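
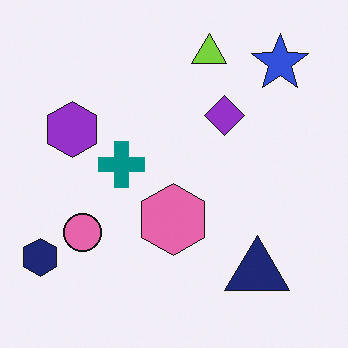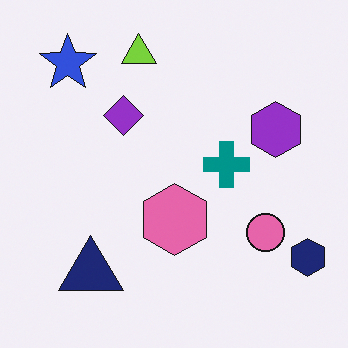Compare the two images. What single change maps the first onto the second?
The image was flipped horizontally (left ↔ right).

The navy hexagon is in the bottom-left of the first image and the bottom-right of the second — shapes on opposite sides of the vertical midline have swapped in a mirror flip.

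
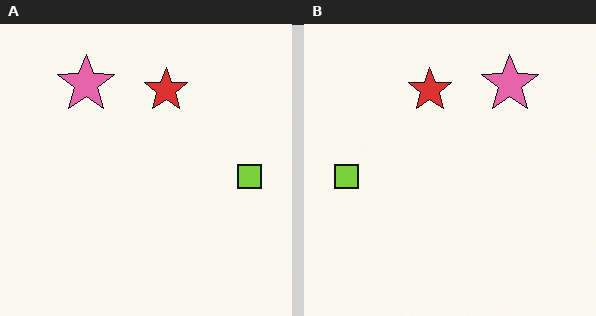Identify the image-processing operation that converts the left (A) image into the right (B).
It was flipped horizontally (left ↔ right).

The lime square is in the right of the left (A) image and the left of the right (B) — shapes on opposite sides of the vertical midline have swapped in a mirror flip.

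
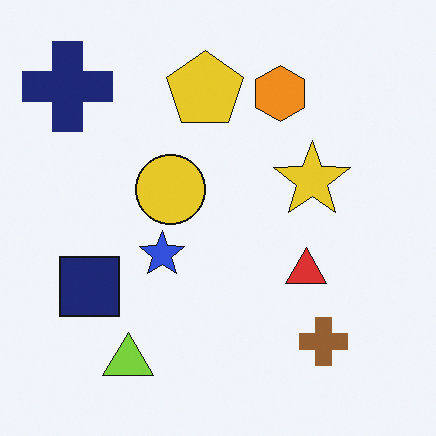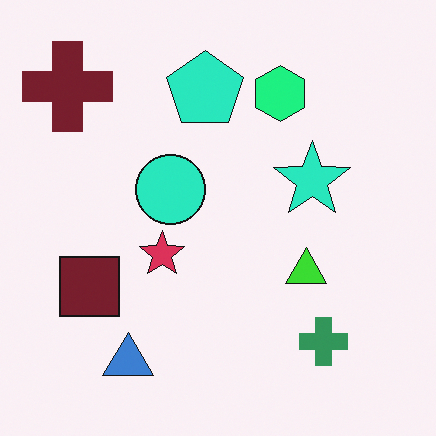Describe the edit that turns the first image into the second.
It was hue-shifted noticeably.

Every shape's color has rotated by the same amount around the hue wheel — a uniform hue shift.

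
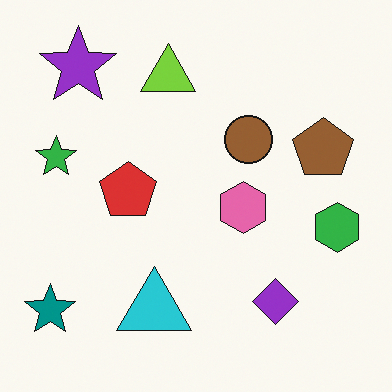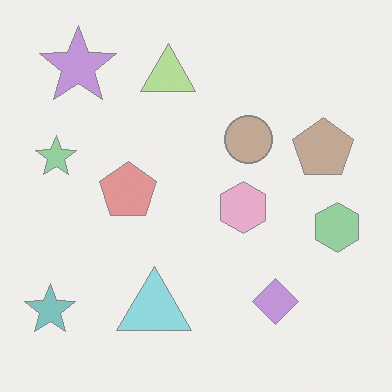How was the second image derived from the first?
The image was washed out (contrast reduced).

Tones are pushed toward mid-grey across the whole image — a global contrast change.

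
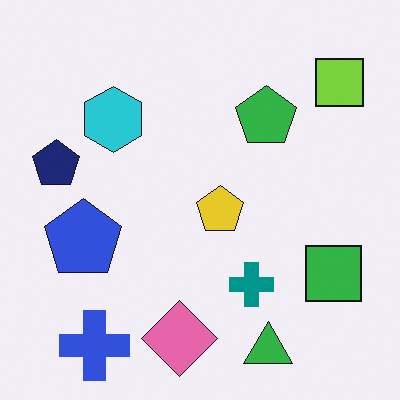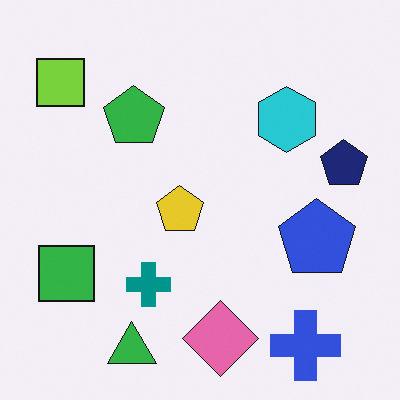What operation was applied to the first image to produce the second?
The image was flipped horizontally (left ↔ right).

The navy pentagon is in the left of the first image and the right of the second — shapes on opposite sides of the vertical midline have swapped in a mirror flip.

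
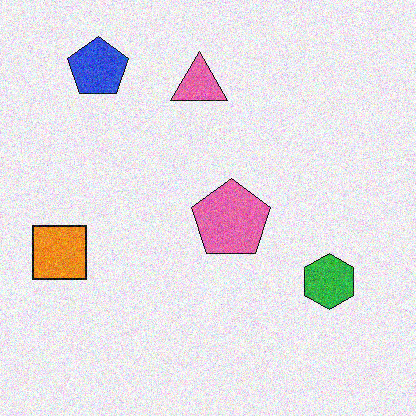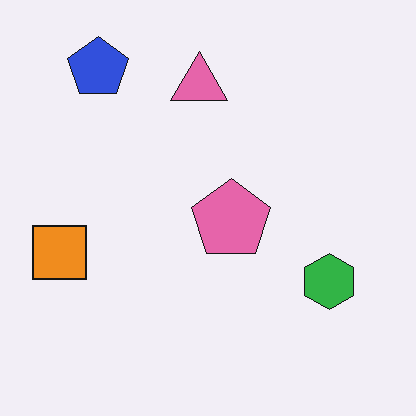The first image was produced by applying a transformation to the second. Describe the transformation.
The image was degraded with moderate additive noise.

Random speckle covers the whole image, including the flat background.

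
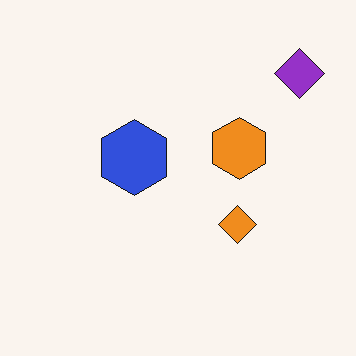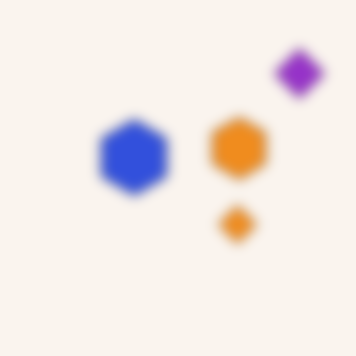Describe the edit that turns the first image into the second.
The transformation is: strongly gaussian-blurred.

Shape edges and outlines are uniformly softened across the whole image.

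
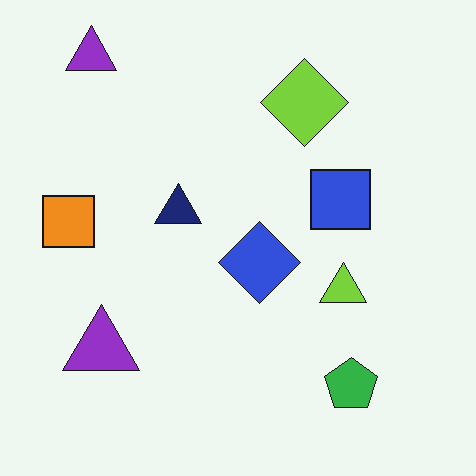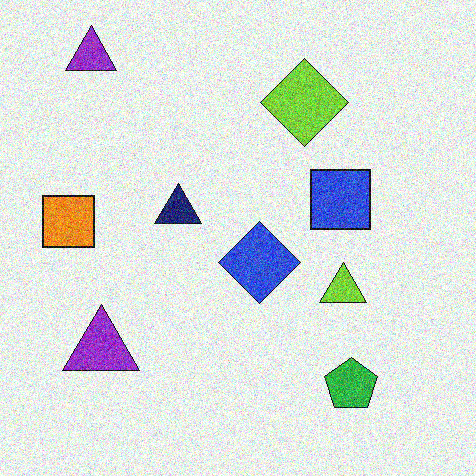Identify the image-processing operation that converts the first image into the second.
Degraded with strong gaussian noise.

Random speckle covers the whole image, including the flat background.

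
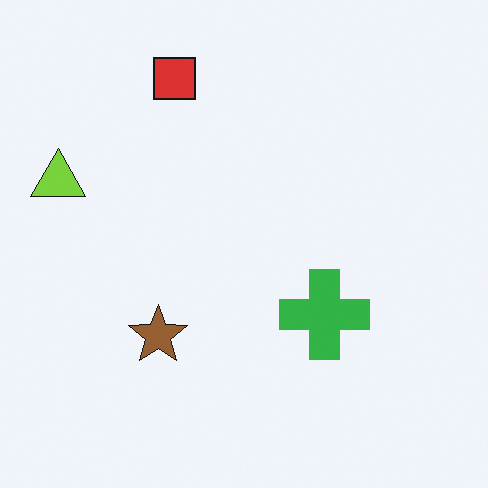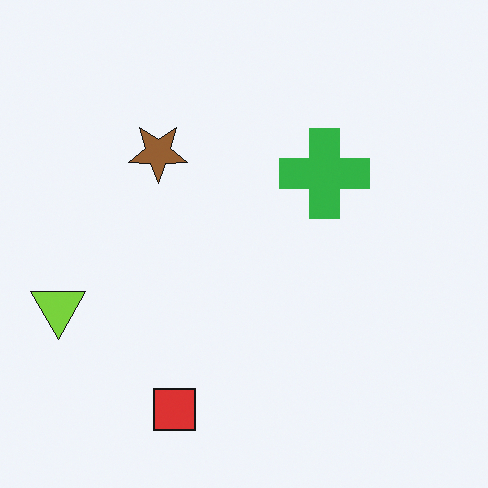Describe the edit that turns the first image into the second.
The transformation is: flipped vertically (top ↔ bottom).

The red square is in the top of the first image and the bottom of the second — shapes on opposite sides of the horizontal midline have swapped in a mirror flip.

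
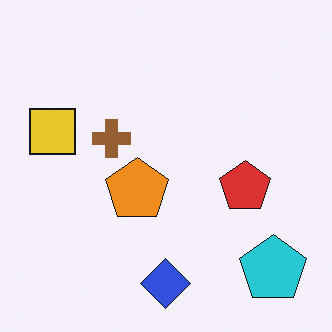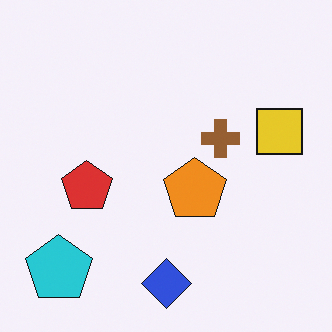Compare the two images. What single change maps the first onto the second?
It was flipped horizontally (left ↔ right).

The yellow square is in the left of the first image and the right of the second — shapes on opposite sides of the vertical midline have swapped in a mirror flip.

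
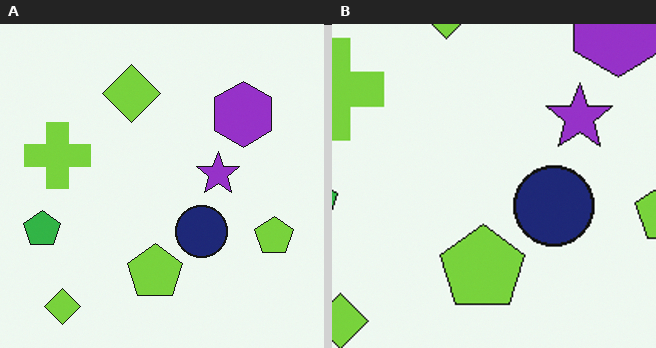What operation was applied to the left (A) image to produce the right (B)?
It was cropped slightly and scaled back up.

The visible shapes are larger and the field of view is narrower; shapes near the original edges may be partly or wholly outside the frame — a crop-and-rescale.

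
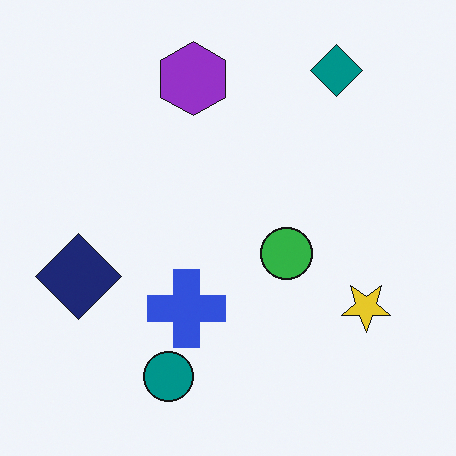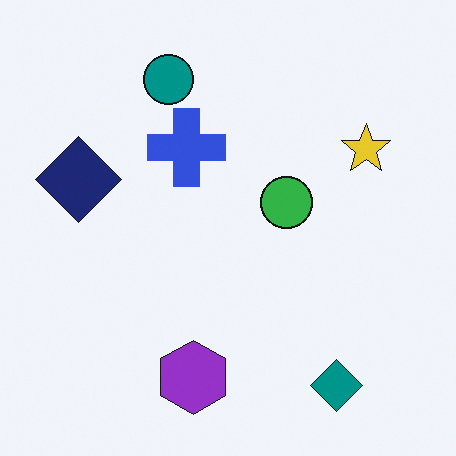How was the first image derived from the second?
The image was flipped vertically (top ↔ bottom).

The teal diamond is in the bottom-right of the second image and the top-right of the first — shapes on opposite sides of the horizontal midline have swapped in a mirror flip.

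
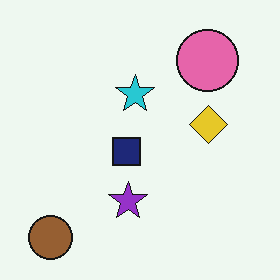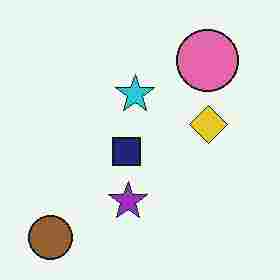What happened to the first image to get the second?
The image was heavily JPEG-compressed with obvious blocking artifacts.

Blocky 8×8 compression artifacts appear around shape edges and the flat background shows ringing — characteristic JPEG degradation.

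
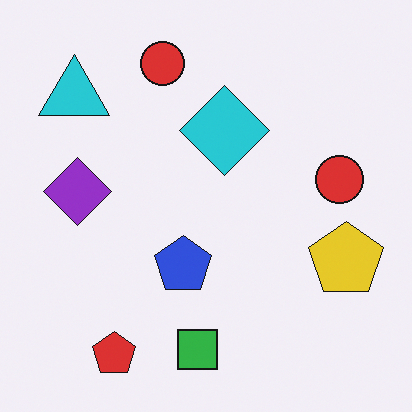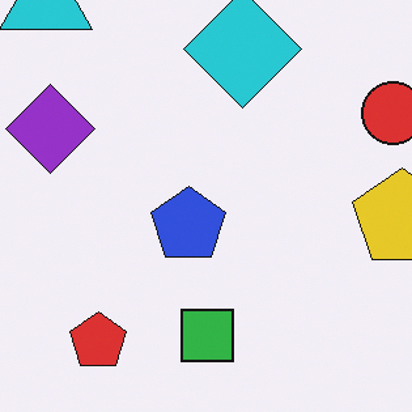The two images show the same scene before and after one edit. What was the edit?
The image was cropped slightly and scaled back up.

The visible shapes are larger and the field of view is narrower; shapes near the original edges may be partly or wholly outside the frame — a crop-and-rescale.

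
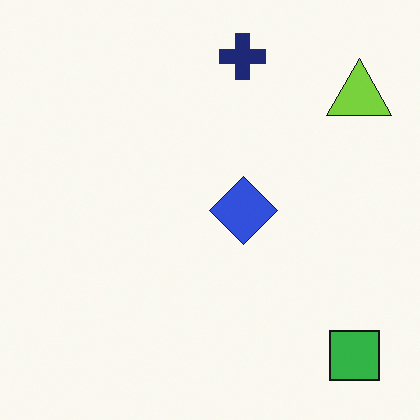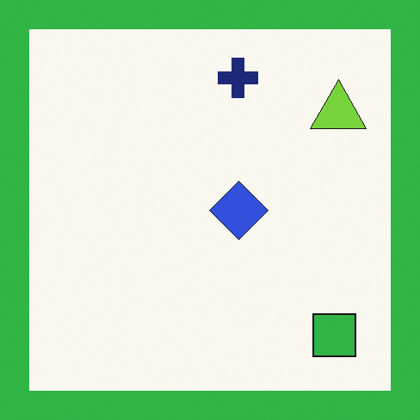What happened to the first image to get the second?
Framed with a green border.

A solid green frame runs around the edge of the second image, with the content slightly shrunk inside it.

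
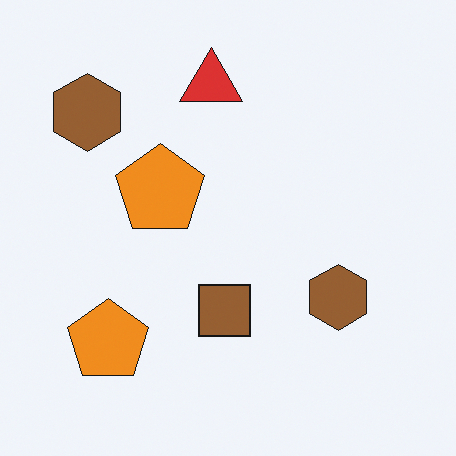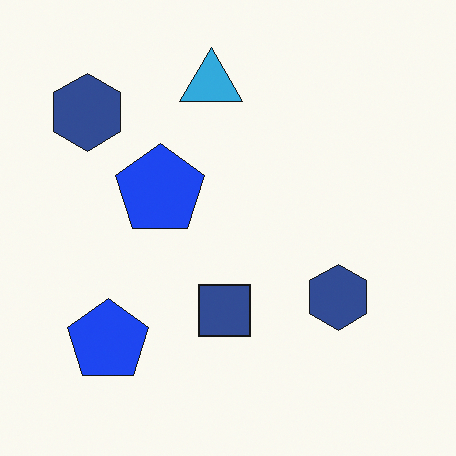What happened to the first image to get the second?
It was hue-shifted through roughly half the color wheel.

Every shape's color has rotated by the same amount around the hue wheel — a uniform hue shift.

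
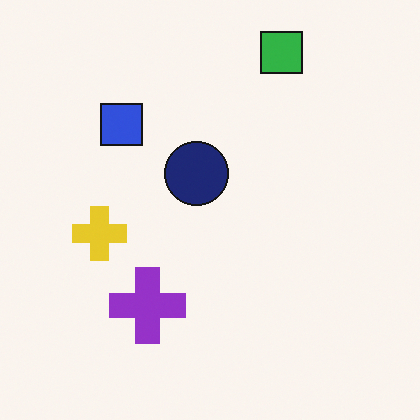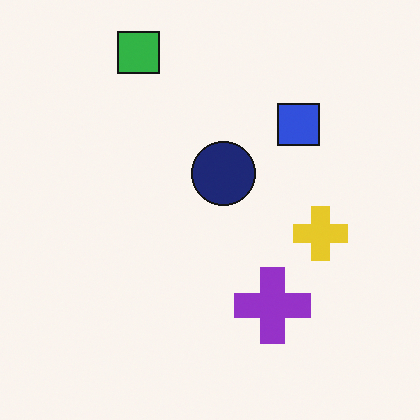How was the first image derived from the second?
Flipped horizontally (left ↔ right).

The yellow cross is in the right of the second image and the left of the first — shapes on opposite sides of the vertical midline have swapped in a mirror flip.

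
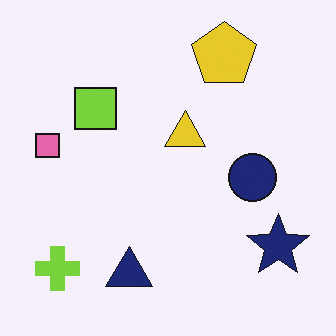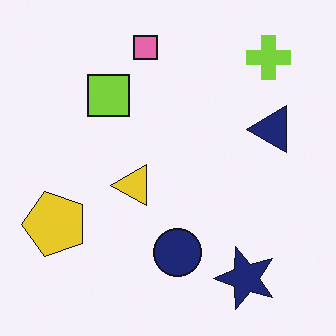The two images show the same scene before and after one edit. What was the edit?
Transposed (reflected across the top-left ↔ bottom-right diagonal).

Shapes have swapped their row and column positions — what was in the top-right is now in the bottom-left — a diagonal reflection.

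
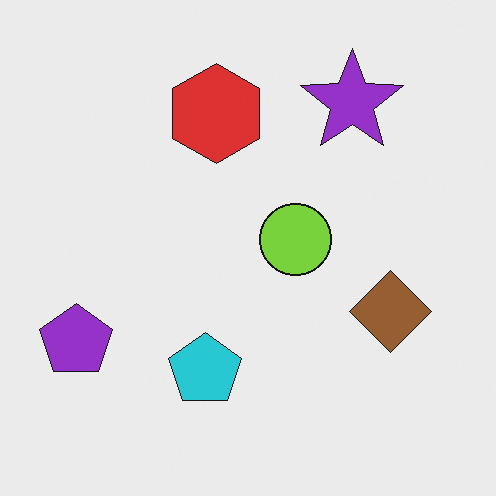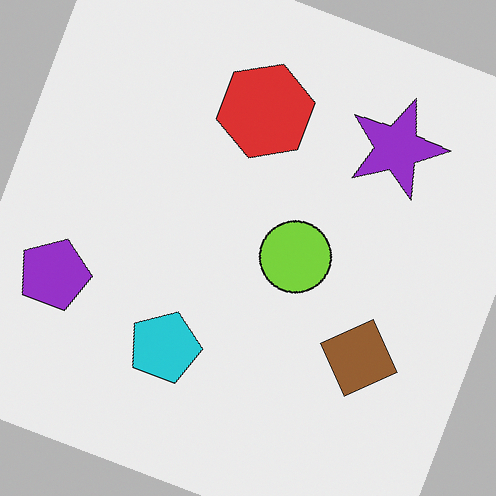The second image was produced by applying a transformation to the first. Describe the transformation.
The transformation is: rotated clockwise by a clearly visible amount.

Every shape is tilted by the same angle and the image corners show triangular fill wedges — a whole-image rotation by a non-right angle.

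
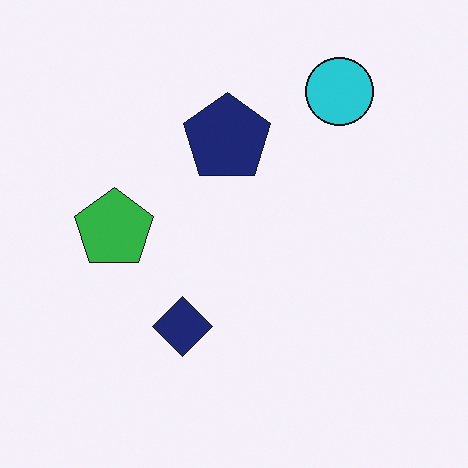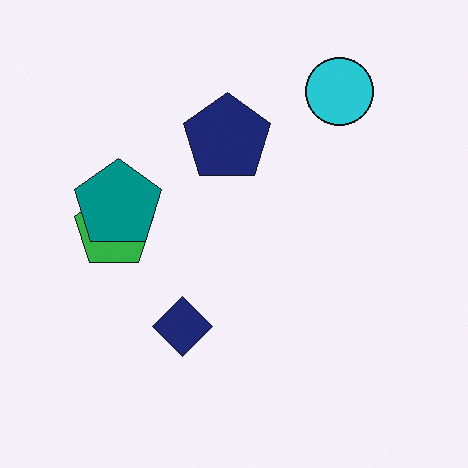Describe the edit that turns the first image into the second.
The image was overlaid with an additional teal pentagon.

A teal pentagon appears in the second image that is absent from the first.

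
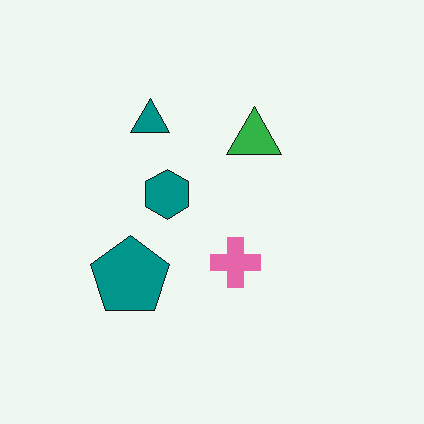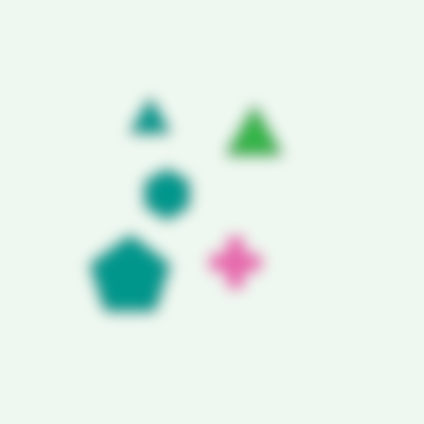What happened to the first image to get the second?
This is the original image heavily blurred.

Shape edges and outlines are uniformly softened across the whole image.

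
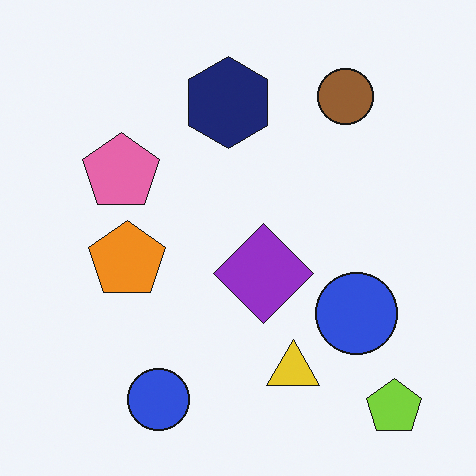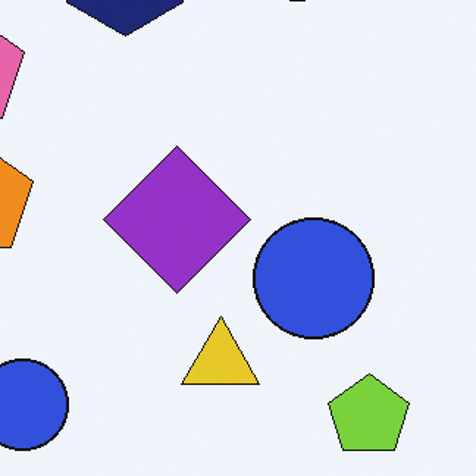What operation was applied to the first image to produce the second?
It was cropped slightly and scaled back up.

The visible shapes are larger and the field of view is narrower; shapes near the original edges may be partly or wholly outside the frame — a crop-and-rescale.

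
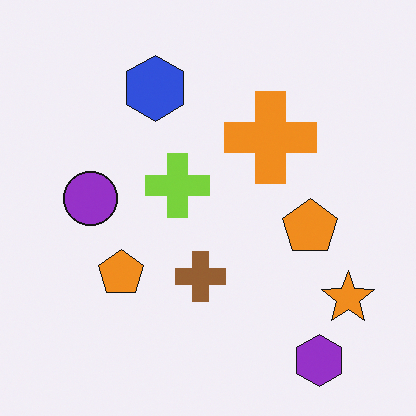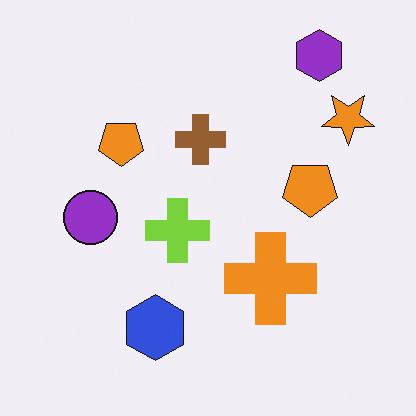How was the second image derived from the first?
Flipped vertically (top ↔ bottom).

The purple hexagon is in the bottom-right of the first image and the top-right of the second — shapes on opposite sides of the horizontal midline have swapped in a mirror flip.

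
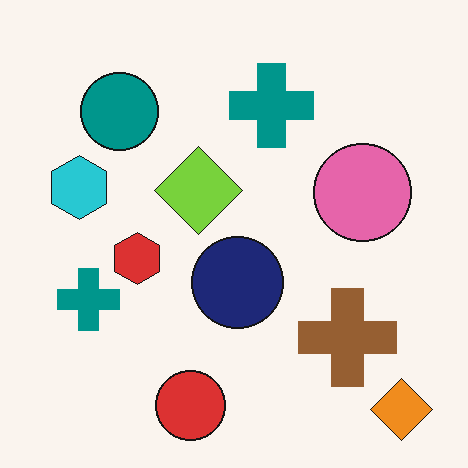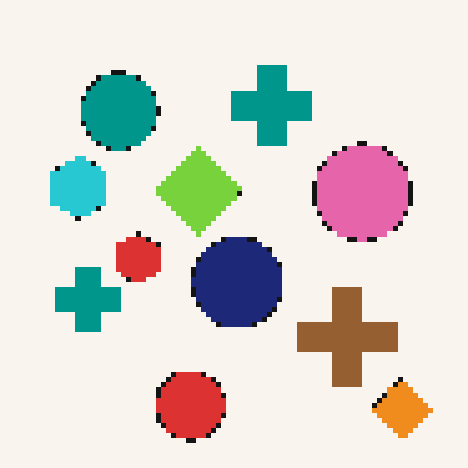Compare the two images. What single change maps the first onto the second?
The second image is the first mildly pixelated.

Shapes are reduced to large square blocks; fine edges and outlines are lost — a downscale-then-upscale (mosaic) effect.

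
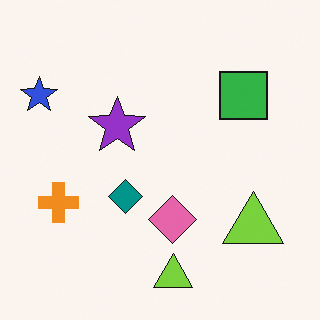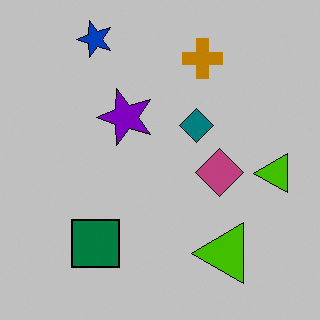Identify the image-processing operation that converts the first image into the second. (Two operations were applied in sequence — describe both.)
It was aggressively posterized, then transposed (reflected across the top-left ↔ bottom-right diagonal).

Each flat color has snapped to a coarser quantized level — most visibly, the near-white background has dropped to a flat grey. Shapes have swapped their row and column positions — what was in the top-right is now in the bottom-left — a diagonal reflection.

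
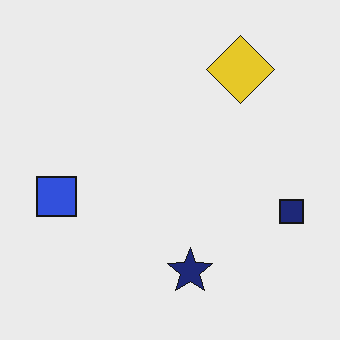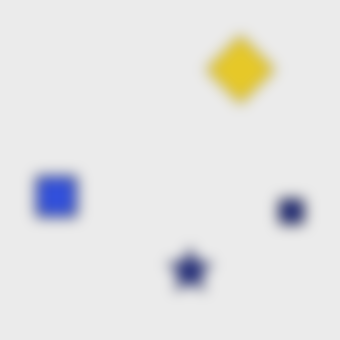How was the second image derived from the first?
The second image is the first strongly gaussian-blurred.

Shape edges and outlines are uniformly softened across the whole image.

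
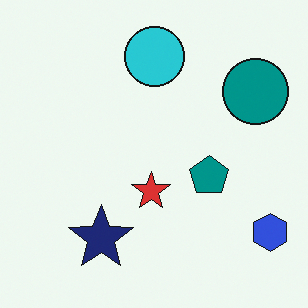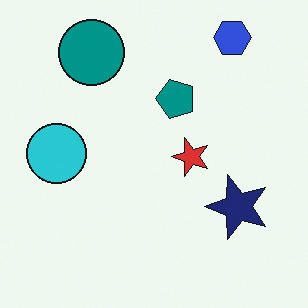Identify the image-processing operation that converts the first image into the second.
The image was rotated 90° counter-clockwise.

The blue hexagon sits in the bottom-right of the first image and the top-right of the second — consistent with a whole-image 90° counter-clockwise rotation.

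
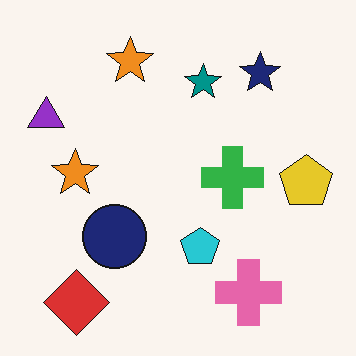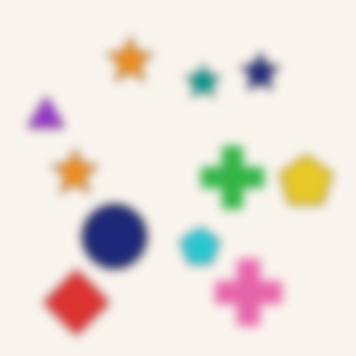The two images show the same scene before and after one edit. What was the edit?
The second image is the first heavily blurred.

Shape edges and outlines are uniformly softened across the whole image.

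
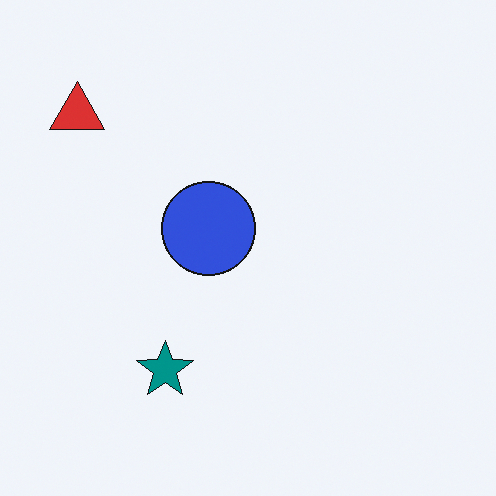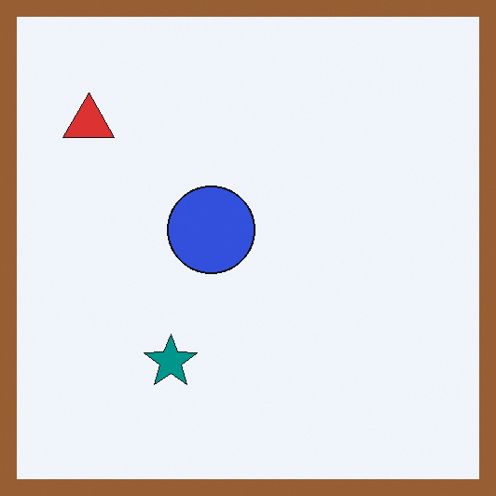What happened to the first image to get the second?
The transformation is: framed with a brown border.

A solid brown frame runs around the edge of the second image, with the content slightly shrunk inside it.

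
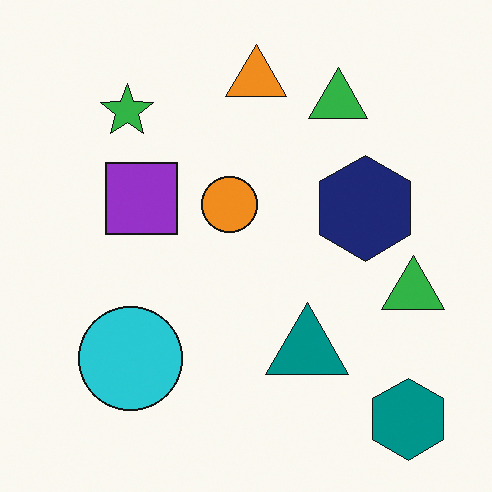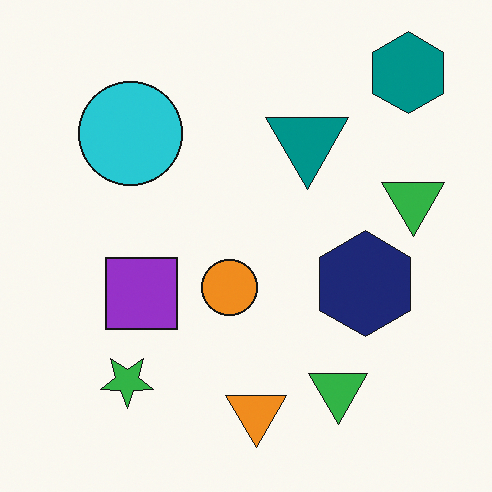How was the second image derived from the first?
The image was flipped vertically (top ↔ bottom).

The teal hexagon is in the bottom-right of the first image and the top-right of the second — shapes on opposite sides of the horizontal midline have swapped in a mirror flip.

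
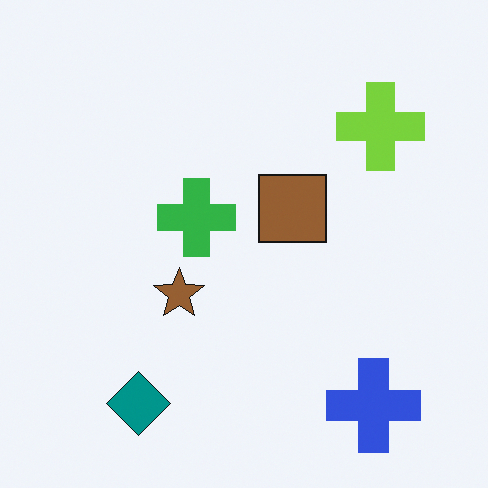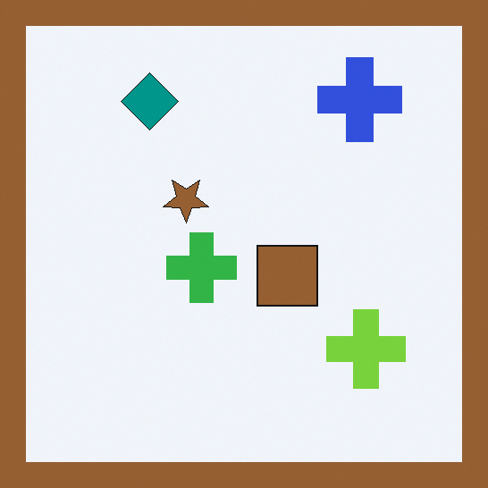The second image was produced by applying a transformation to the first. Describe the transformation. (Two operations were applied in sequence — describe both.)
Flipped vertically (top ↔ bottom), then framed with a brown border.

The blue cross is in the bottom-right of the first image and the top-right of the second — shapes on opposite sides of the horizontal midline have swapped in a mirror flip. A solid brown frame runs around the edge of the second image, with the content slightly shrunk inside it.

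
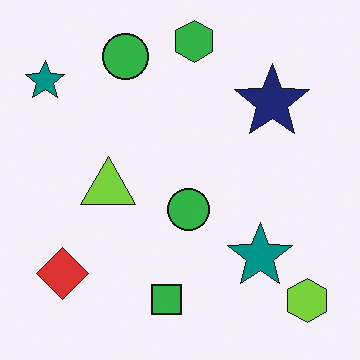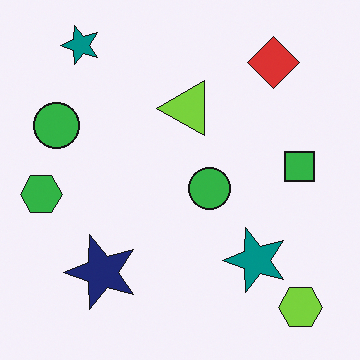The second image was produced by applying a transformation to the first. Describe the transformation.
The transformation is: transposed (reflected across the top-left ↔ bottom-right diagonal).

Shapes have swapped their row and column positions — what was in the top-right is now in the bottom-left — a diagonal reflection.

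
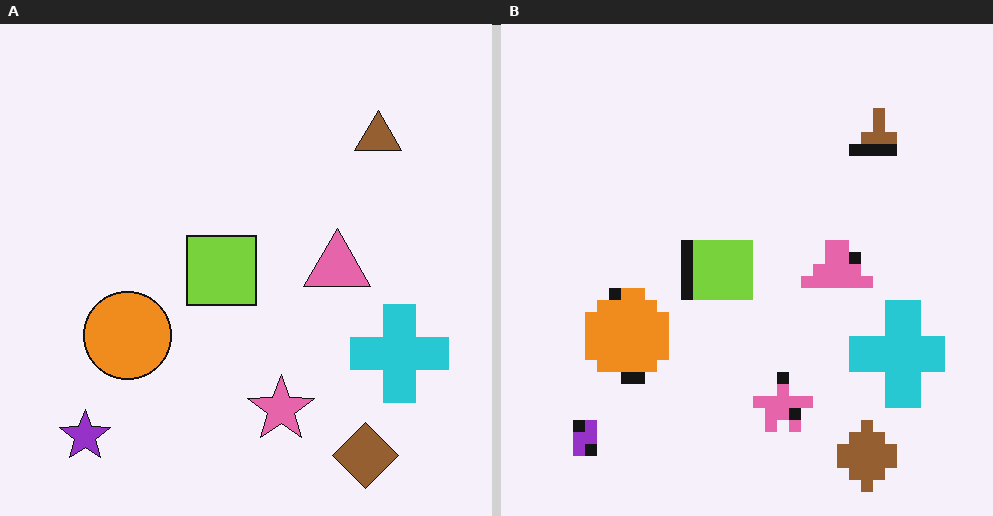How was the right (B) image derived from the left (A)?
This is the original image heavily pixelated into large blocks.

Shapes are reduced to large square blocks; fine edges and outlines are lost — a downscale-then-upscale (mosaic) effect.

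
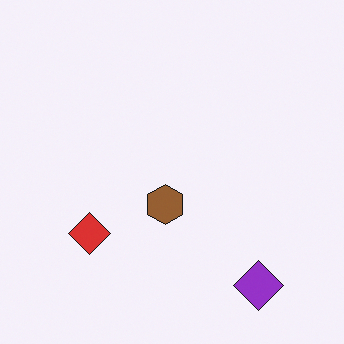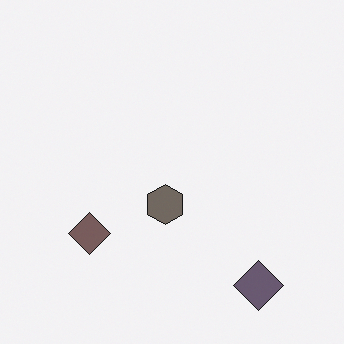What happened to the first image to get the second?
The image was made much more muted (saturation change).

All colors are more muted and greyish — a global saturation change.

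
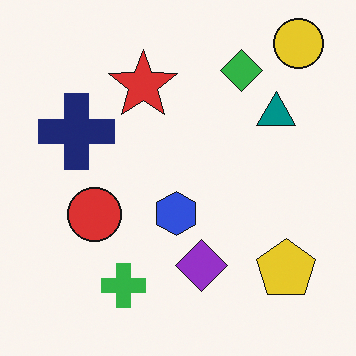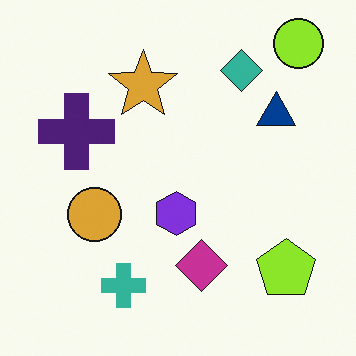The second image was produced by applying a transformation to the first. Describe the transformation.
Hue-shifted by a small amount.

Every shape's color has rotated by the same amount around the hue wheel — a uniform hue shift.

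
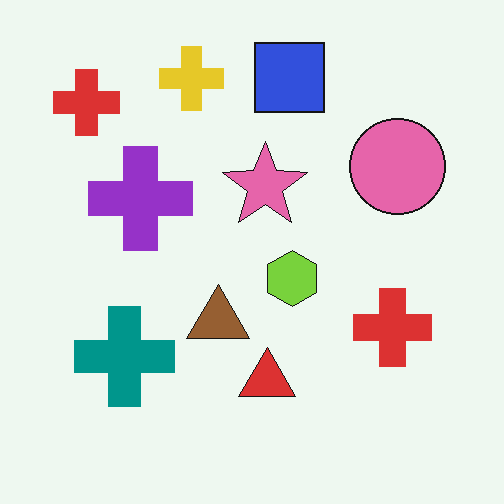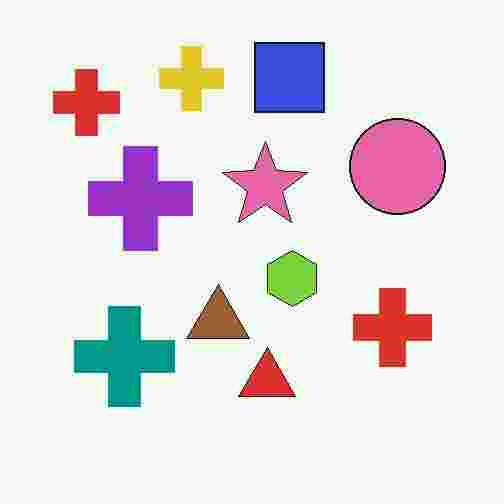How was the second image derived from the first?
This is the original image degraded with heavy JPEG compression.

Blocky 8×8 compression artifacts appear around shape edges and the flat background shows ringing — characteristic JPEG degradation.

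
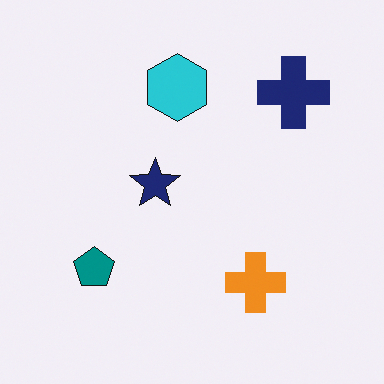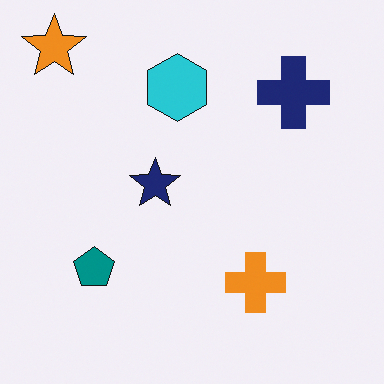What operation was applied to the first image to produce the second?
The image was overlaid with an additional orange star.

An orange star appears in the second image that is absent from the first.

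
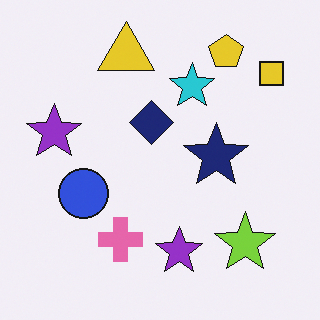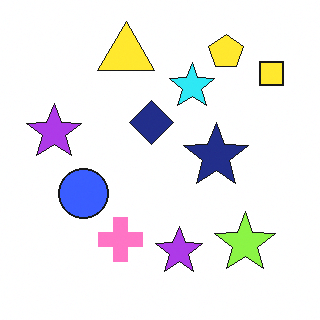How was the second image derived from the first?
It was slightly brightened.

Every pixel — background and shapes alike — is uniformly brightened.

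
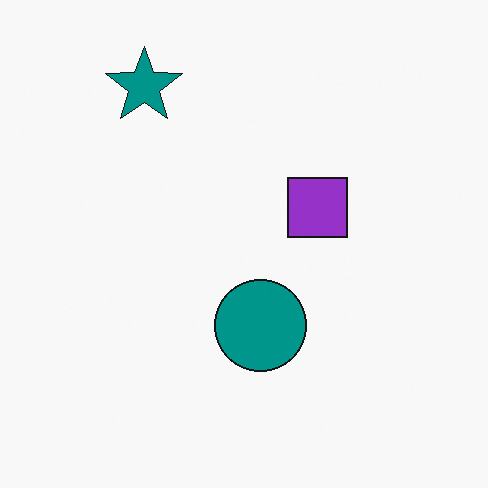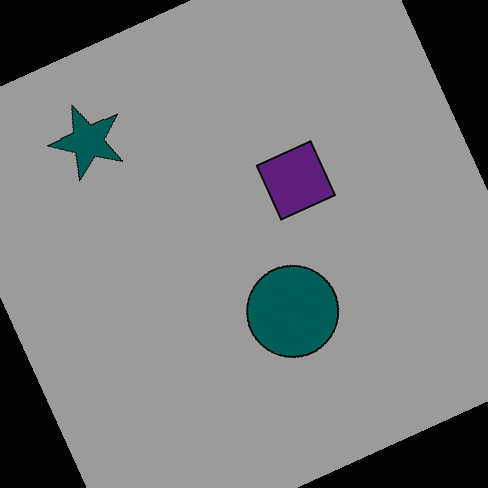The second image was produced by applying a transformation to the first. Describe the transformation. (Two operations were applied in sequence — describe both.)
It was rotated counter-clockwise by a clearly visible amount, then substantially darkened.

Every shape is tilted by the same angle and the image corners show triangular fill wedges — a whole-image rotation by a non-right angle. Every pixel — background and shapes alike — is uniformly darkened.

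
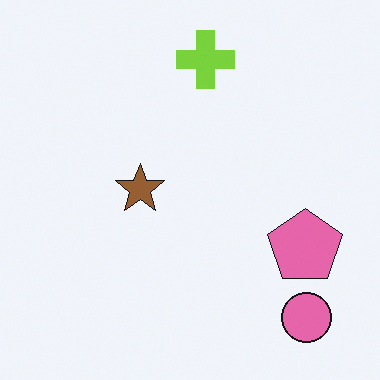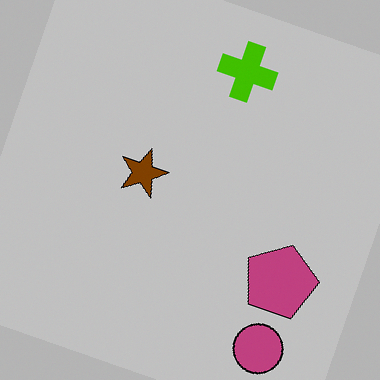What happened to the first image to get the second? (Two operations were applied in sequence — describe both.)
The transformation is: heavily posterized to just a handful of flat colors, then rotated clockwise by a clearly visible amount.

Each flat color has snapped to a coarser quantized level — most visibly, the near-white background has dropped to a flat grey. Every shape is tilted by the same angle and the image corners show triangular fill wedges — a whole-image rotation by a non-right angle.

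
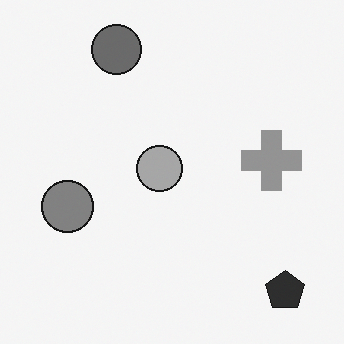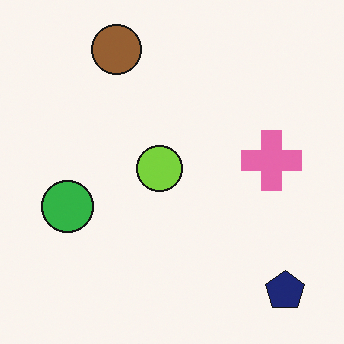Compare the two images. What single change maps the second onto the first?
Converted to grayscale.

All color is removed — every shape is now a shade of grey.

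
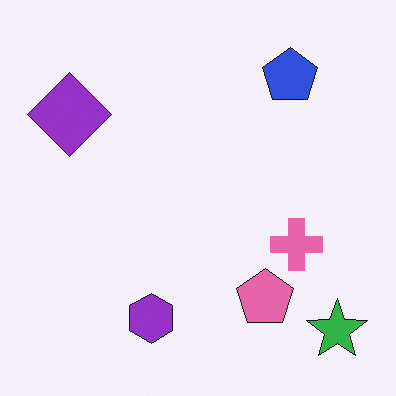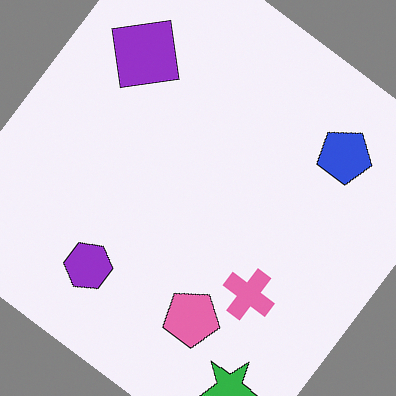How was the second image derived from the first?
The image was rotated clockwise by a large amount — several tens of degrees.

Every shape is tilted by the same angle and the image corners show triangular fill wedges — a whole-image rotation by a non-right angle.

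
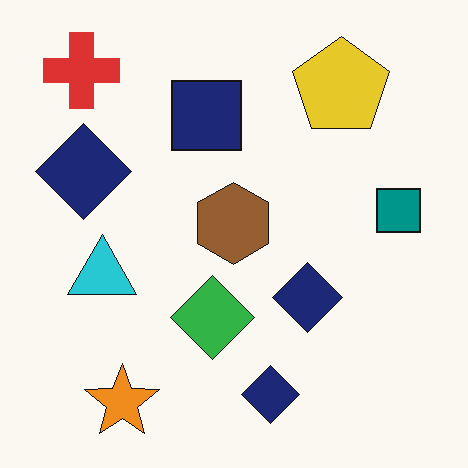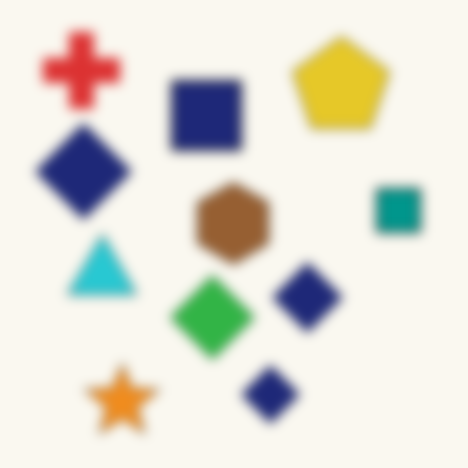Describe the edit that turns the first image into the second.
It was strongly gaussian-blurred.

Shape edges and outlines are uniformly softened across the whole image.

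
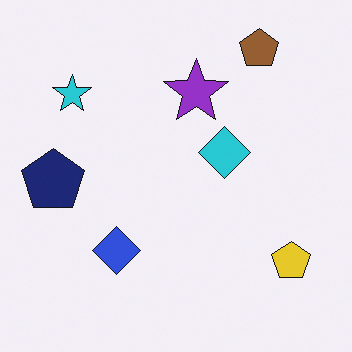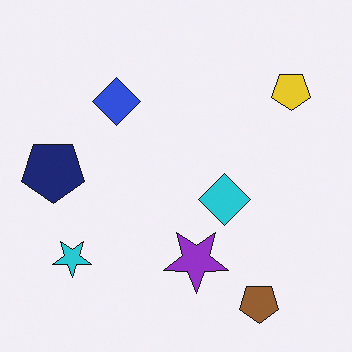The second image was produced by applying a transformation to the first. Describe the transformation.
The second image is the first flipped vertically (top ↔ bottom).

The brown pentagon is in the top-right of the first image and the bottom-right of the second — shapes on opposite sides of the horizontal midline have swapped in a mirror flip.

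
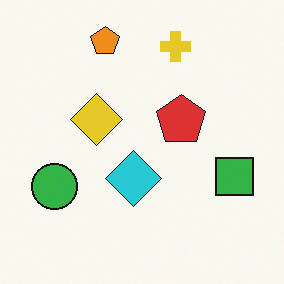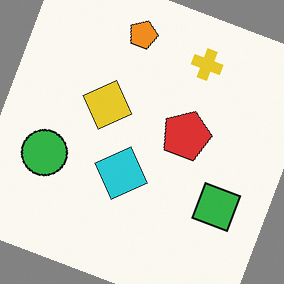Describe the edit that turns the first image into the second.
The transformation is: rotated clockwise by a clearly visible amount.

Every shape is tilted by the same angle and the image corners show triangular fill wedges — a whole-image rotation by a non-right angle.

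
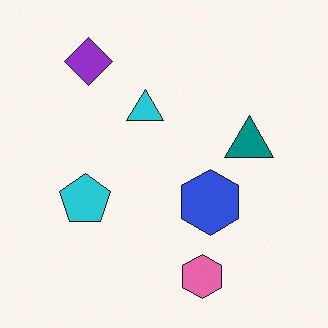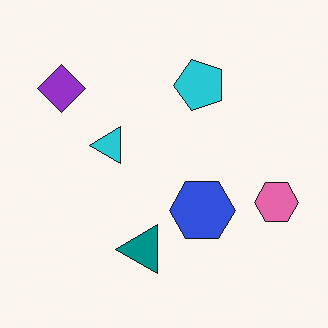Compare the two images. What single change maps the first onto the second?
This is the original image transposed (reflected across the top-left ↔ bottom-right diagonal).

Shapes have swapped their row and column positions — what was in the top-right is now in the bottom-left — a diagonal reflection.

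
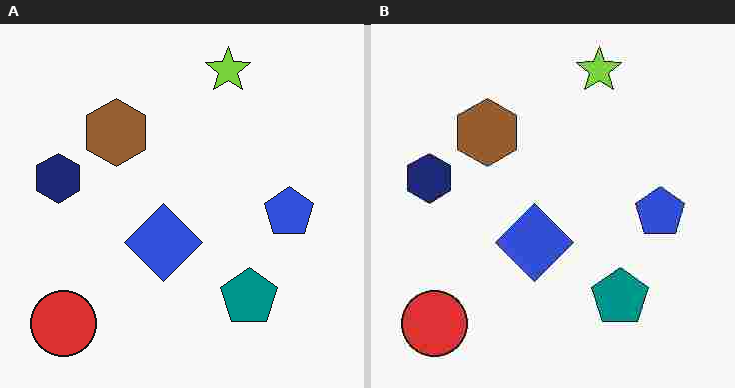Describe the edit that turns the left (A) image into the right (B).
The right (B) image is the left (A) degraded with heavy JPEG compression.

Blocky 8×8 compression artifacts appear around shape edges and the flat background shows ringing — characteristic JPEG degradation.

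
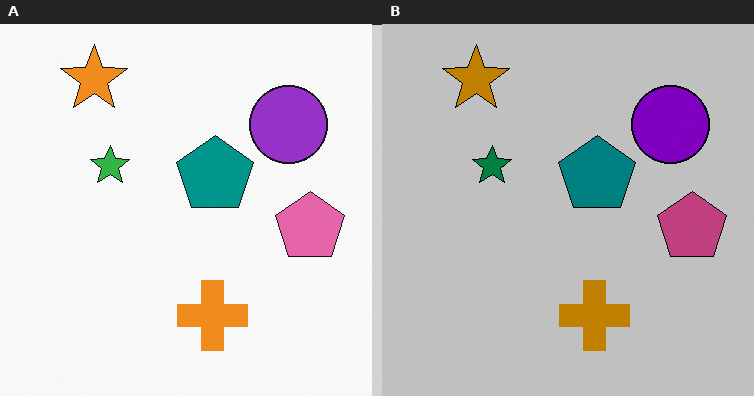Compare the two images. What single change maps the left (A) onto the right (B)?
Heavily posterized to just a handful of flat colors.

Each flat color has snapped to a coarser quantized level — most visibly, the near-white background has dropped to a flat grey.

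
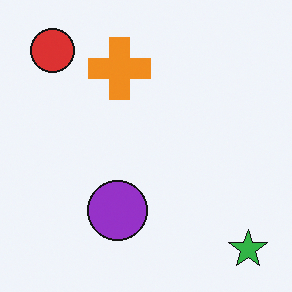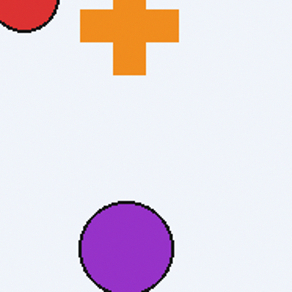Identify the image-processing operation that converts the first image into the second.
This is the original image cropped slightly and scaled back up.

The visible shapes are larger and the field of view is narrower; shapes near the original edges may be partly or wholly outside the frame — a crop-and-rescale.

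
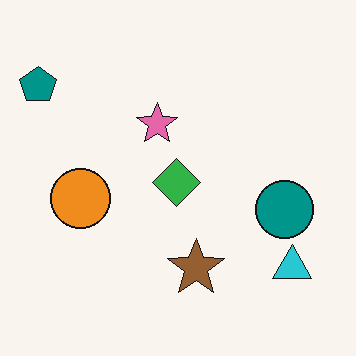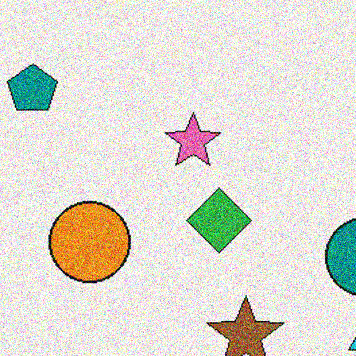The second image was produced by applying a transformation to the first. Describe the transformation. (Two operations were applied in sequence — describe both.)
The second image is the first cropped slightly and scaled back up, then degraded with heavy additive noise.

The visible shapes are larger and the field of view is narrower; shapes near the original edges may be partly or wholly outside the frame — a crop-and-rescale. Random speckle covers the whole image, including the flat background.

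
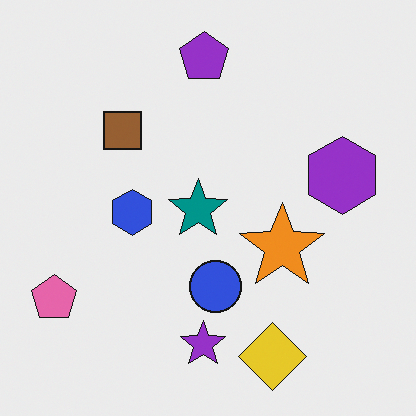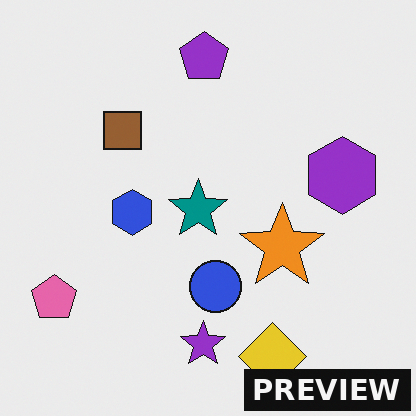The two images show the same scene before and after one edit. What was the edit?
The second image is the first watermarked with the text "PREVIEW" in the lower-right corner.

A dark label reading "PREVIEW" appears in the lower-right corner.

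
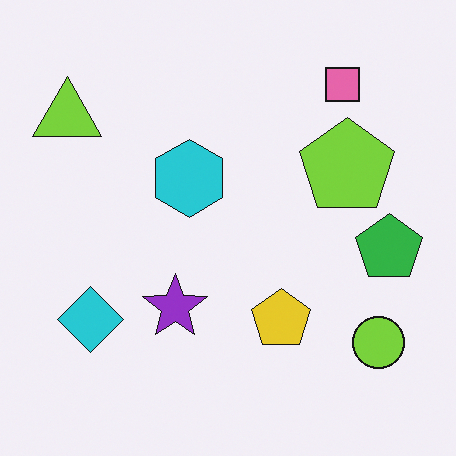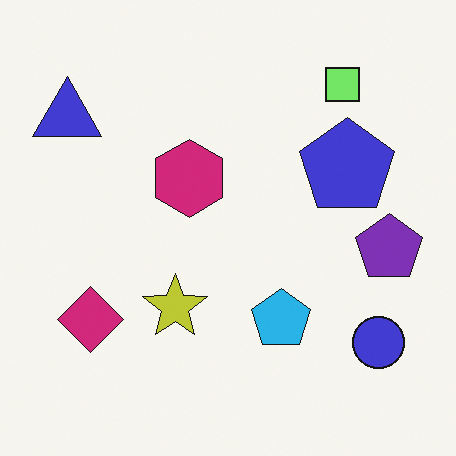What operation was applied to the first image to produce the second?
The image was hue-shifted by a moderate amount.

Every shape's color has rotated by the same amount around the hue wheel — a uniform hue shift.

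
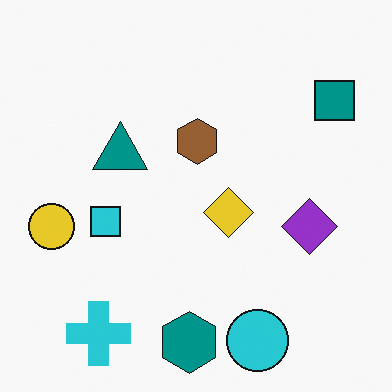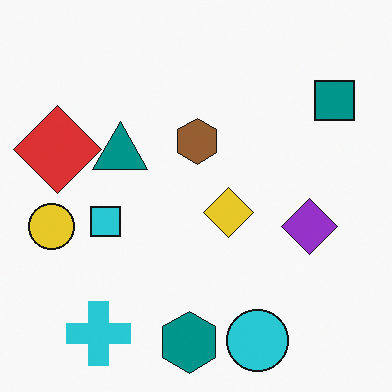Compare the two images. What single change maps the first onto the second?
The transformation is: overlaid with an additional red diamond.

A red diamond appears in the second image that is absent from the first.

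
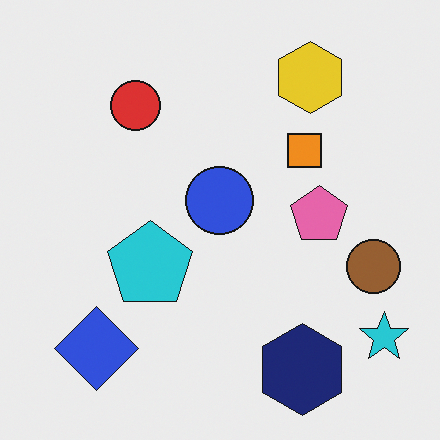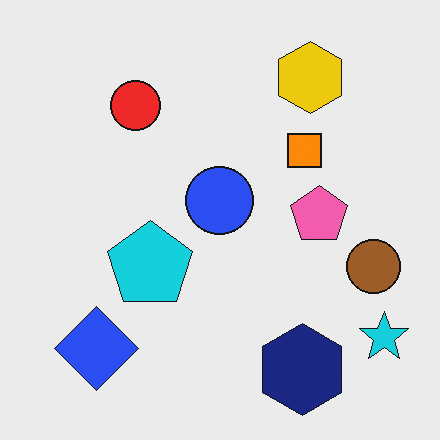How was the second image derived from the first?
The transformation is: slightly oversaturated.

All colors are more vivid — a global saturation change.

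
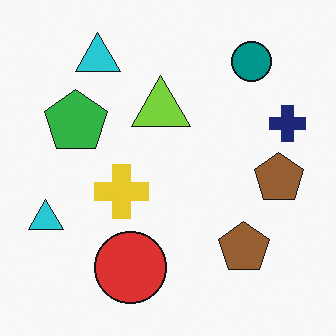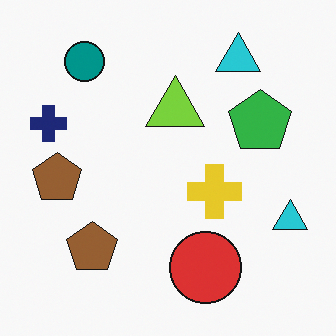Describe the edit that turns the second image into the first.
Flipped horizontally (left ↔ right).

The navy cross is in the left of the second image and the right of the first — shapes on opposite sides of the vertical midline have swapped in a mirror flip.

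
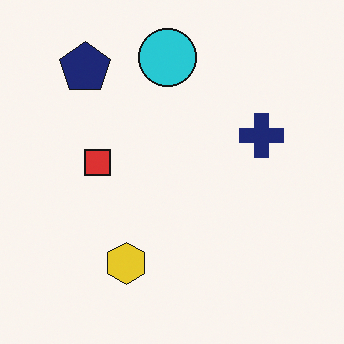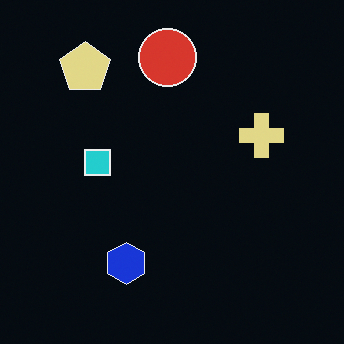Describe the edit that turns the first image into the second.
The transformation is: color-inverted (negative).

The light background has become dark and every shape's color is its complement — a photographic negative.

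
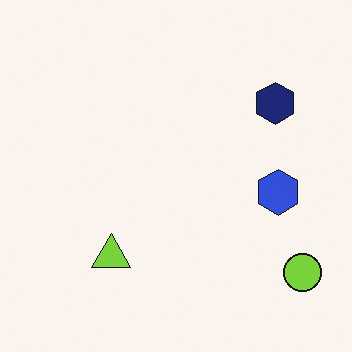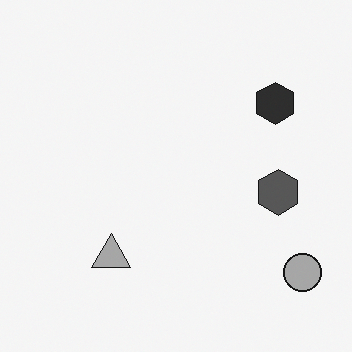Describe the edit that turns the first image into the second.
The transformation is: converted to grayscale.

All color is removed — every shape is now a shade of grey.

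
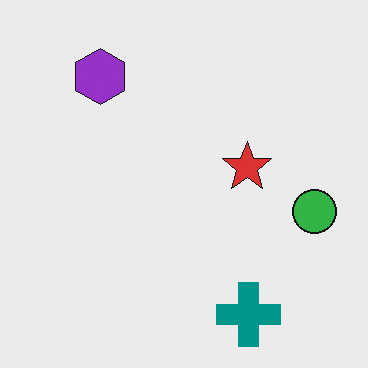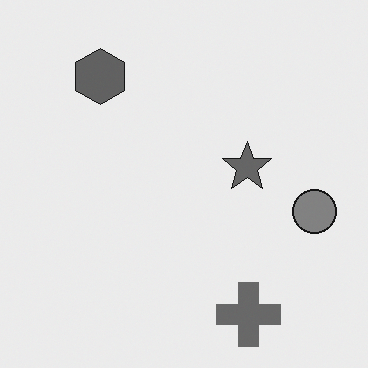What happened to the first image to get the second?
The second image is the first converted to grayscale.

All color is removed — every shape is now a shade of grey.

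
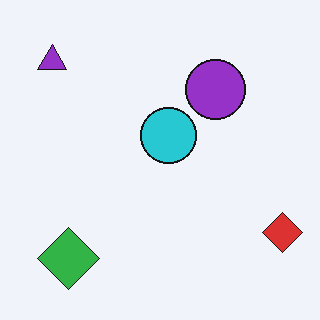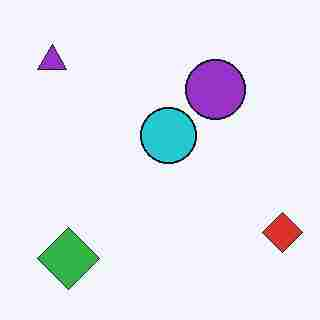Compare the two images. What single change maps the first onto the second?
It was degraded with heavy JPEG compression.

Blocky 8×8 compression artifacts appear around shape edges and the flat background shows ringing — characteristic JPEG degradation.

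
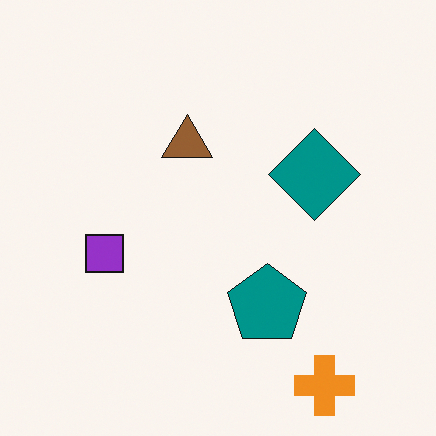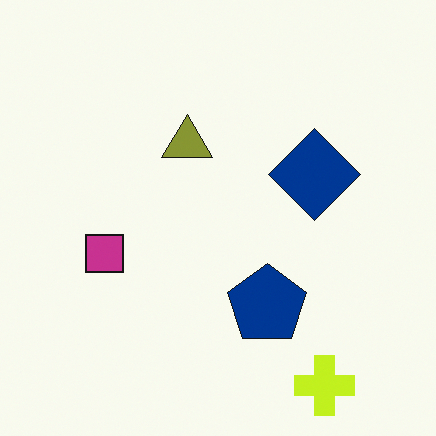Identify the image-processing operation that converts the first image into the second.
The second image is the first hue-shifted slightly.

Every shape's color has rotated by the same amount around the hue wheel — a uniform hue shift.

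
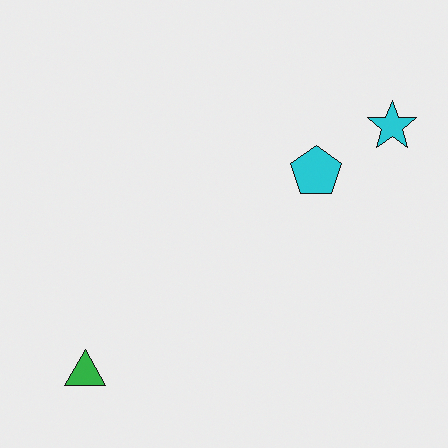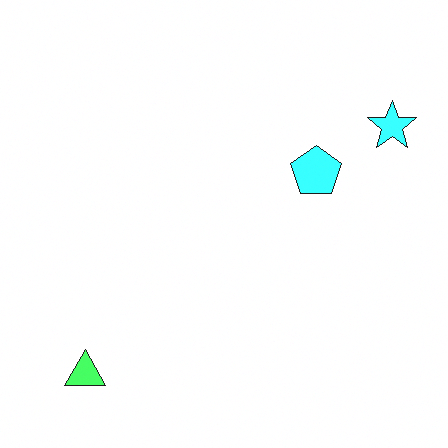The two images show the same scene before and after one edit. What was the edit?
This is the original image brightened a lot.

Every pixel — background and shapes alike — is uniformly brightened.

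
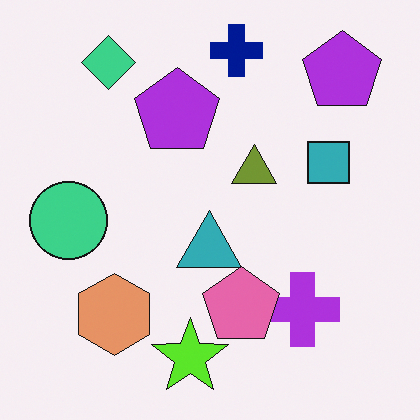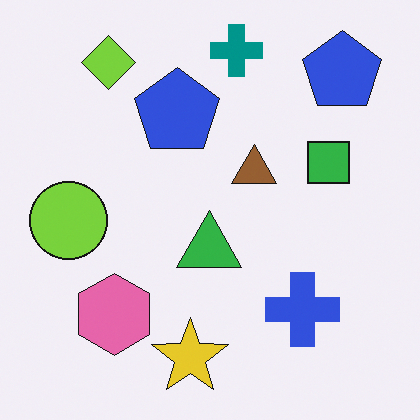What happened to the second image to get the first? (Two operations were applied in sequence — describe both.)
It was hue-shifted by a small amount, then overlaid with an additional pink pentagon.

Every shape's color has rotated by the same amount around the hue wheel — a uniform hue shift. A pink pentagon appears in the first image that is absent from the second.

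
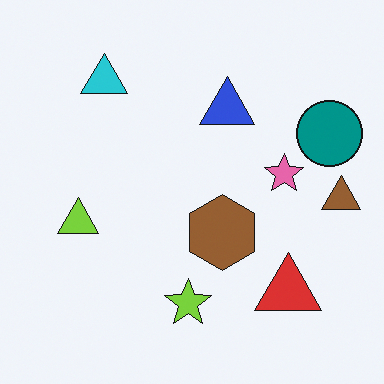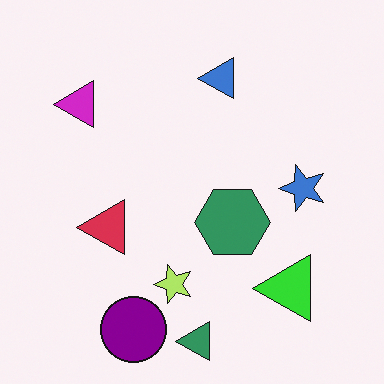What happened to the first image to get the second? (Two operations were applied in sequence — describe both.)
This is the original image transposed (reflected across the top-left ↔ bottom-right diagonal), then hue-shifted by a moderate amount.

Shapes have swapped their row and column positions — what was in the top-right is now in the bottom-left — a diagonal reflection. Every shape's color has rotated by the same amount around the hue wheel — a uniform hue shift.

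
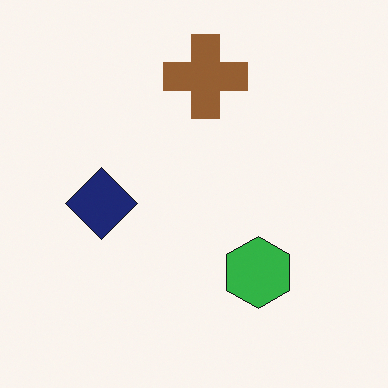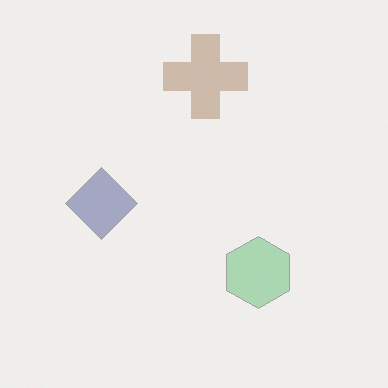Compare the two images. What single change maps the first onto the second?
This is the original image washed out (contrast reduced).

Tones are pushed toward mid-grey across the whole image — a global contrast change.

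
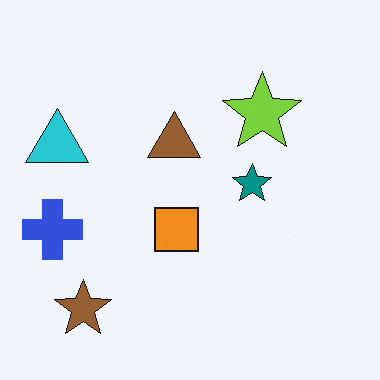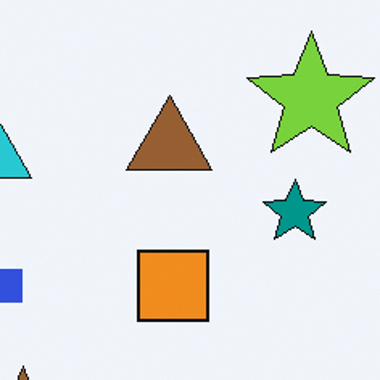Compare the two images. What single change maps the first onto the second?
The transformation is: cropped to a modestly smaller region and rescaled.

The visible shapes are larger and the field of view is narrower; shapes near the original edges may be partly or wholly outside the frame — a crop-and-rescale.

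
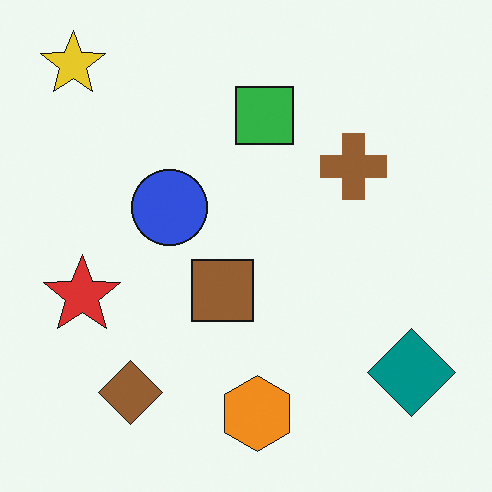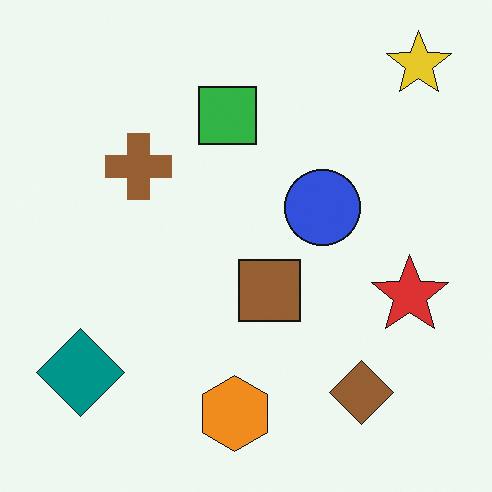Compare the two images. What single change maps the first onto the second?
The transformation is: flipped horizontally (left ↔ right).

The yellow star is in the top-left of the first image and the top-right of the second — shapes on opposite sides of the vertical midline have swapped in a mirror flip.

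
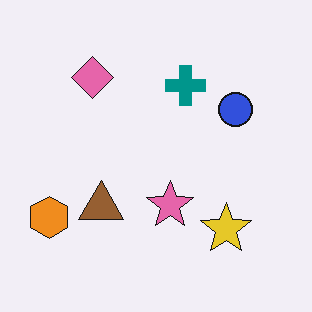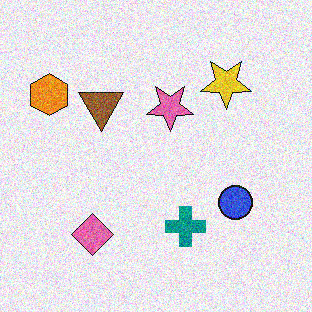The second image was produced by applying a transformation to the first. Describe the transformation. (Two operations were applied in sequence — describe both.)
The image was flipped vertically (top ↔ bottom), then degraded with moderate additive noise.

The pink diamond is in the top-left of the first image and the bottom-left of the second — shapes on opposite sides of the horizontal midline have swapped in a mirror flip. Random speckle covers the whole image, including the flat background.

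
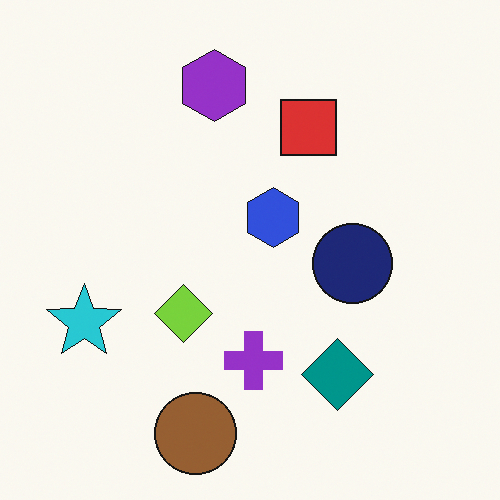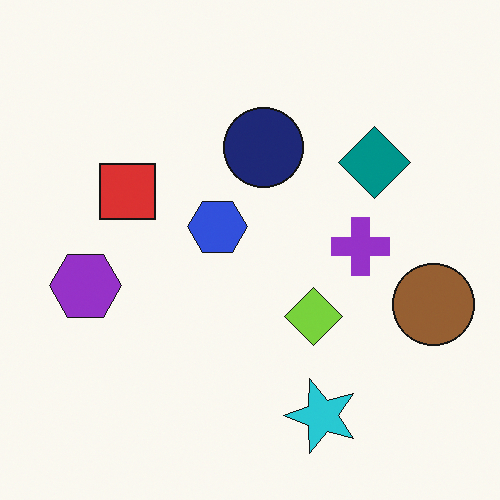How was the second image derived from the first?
The second image is the first rotated 90° counter-clockwise.

The brown circle sits in the bottom of the first image and the right of the second — consistent with a whole-image 90° counter-clockwise rotation.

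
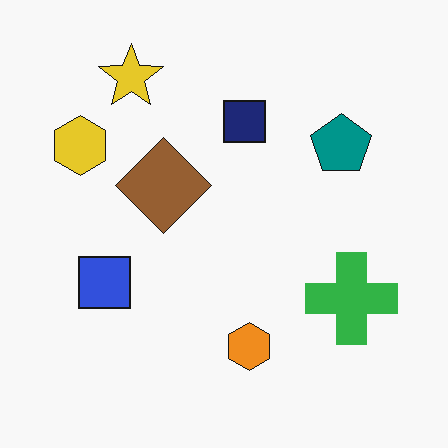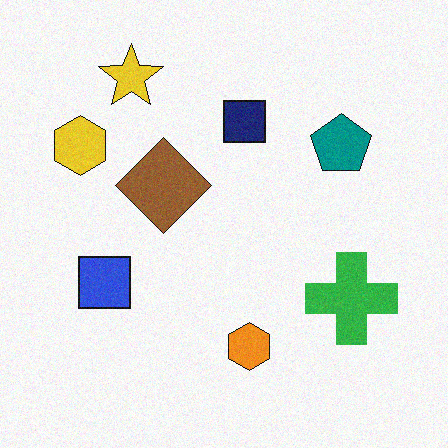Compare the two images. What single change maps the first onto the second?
The second image is the first degraded with a light layer of grain.

Random speckle covers the whole image, including the flat background.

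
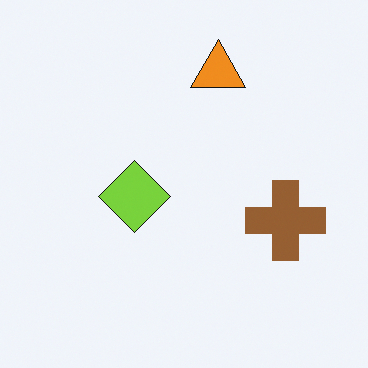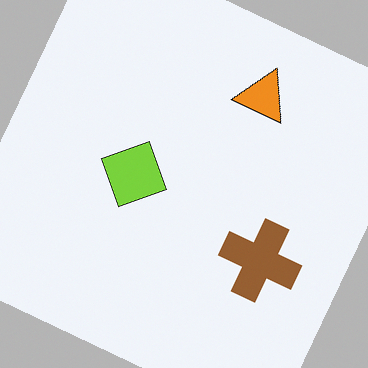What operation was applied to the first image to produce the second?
The image was rotated clockwise by a clearly visible amount.

Every shape is tilted by the same angle and the image corners show triangular fill wedges — a whole-image rotation by a non-right angle.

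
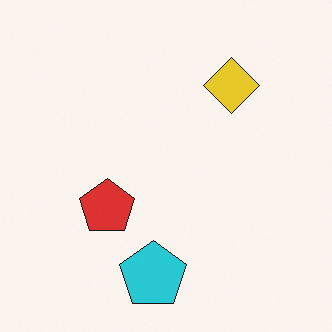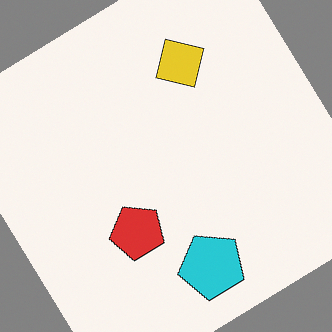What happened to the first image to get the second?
The second image is the first rotated counter-clockwise by a large amount — several tens of degrees.

Every shape is tilted by the same angle and the image corners show triangular fill wedges — a whole-image rotation by a non-right angle.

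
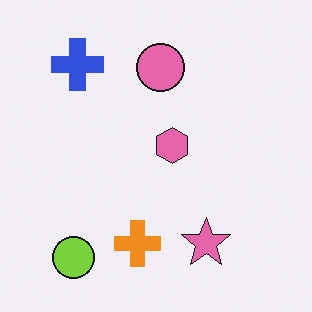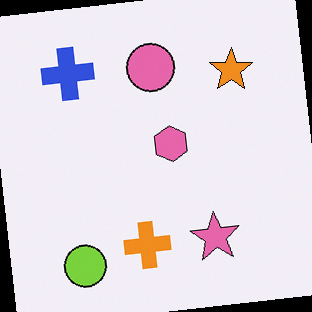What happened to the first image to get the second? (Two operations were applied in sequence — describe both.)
The transformation is: rotated counter-clockwise by a small amount, then overlaid with an additional orange star.

Every shape is tilted by the same angle and the image corners show triangular fill wedges — a whole-image rotation by a non-right angle. An orange star appears in the second image that is absent from the first.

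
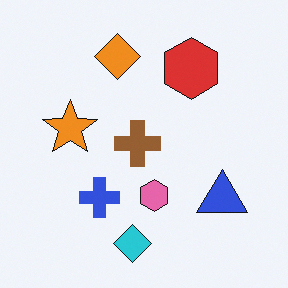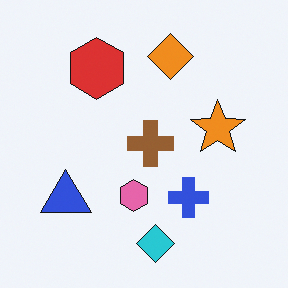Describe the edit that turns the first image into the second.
The second image is the first flipped horizontally (left ↔ right).

The blue triangle is in the bottom-right of the first image and the bottom-left of the second — shapes on opposite sides of the vertical midline have swapped in a mirror flip.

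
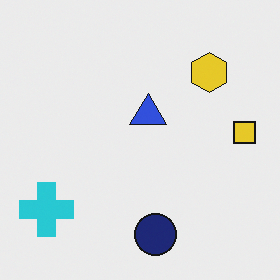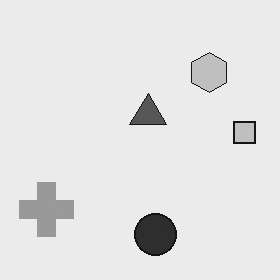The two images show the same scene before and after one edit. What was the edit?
The transformation is: converted to grayscale.

All color is removed — every shape is now a shade of grey.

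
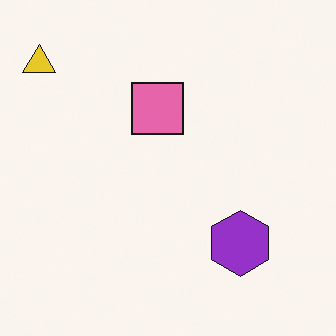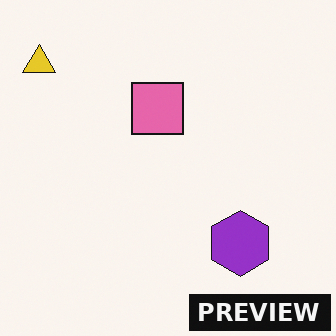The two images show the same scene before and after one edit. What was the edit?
Watermarked with the text "PREVIEW" in the lower-right corner.

A dark label reading "PREVIEW" appears in the lower-right corner.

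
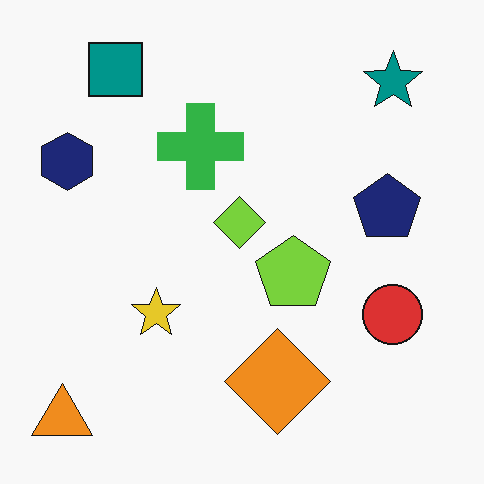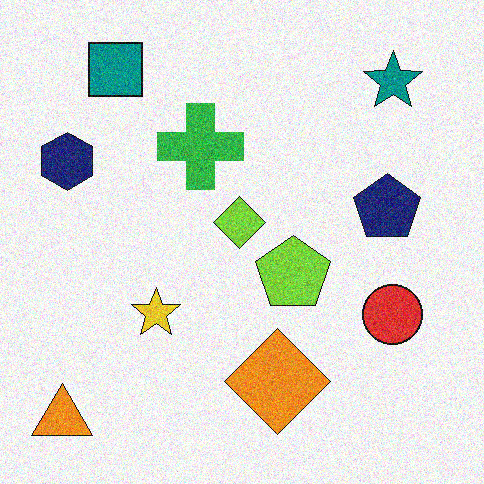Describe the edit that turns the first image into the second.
This is the original image degraded with moderate additive noise.

Random speckle covers the whole image, including the flat background.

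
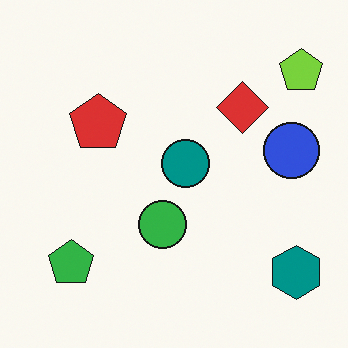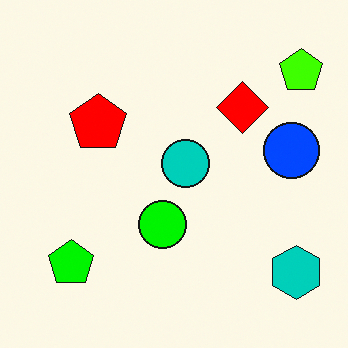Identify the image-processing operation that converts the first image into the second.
It was heavily oversaturated.

All colors are more vivid — a global saturation change.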